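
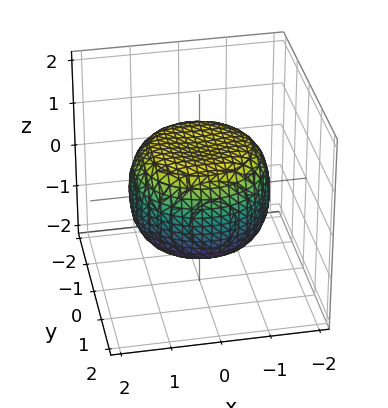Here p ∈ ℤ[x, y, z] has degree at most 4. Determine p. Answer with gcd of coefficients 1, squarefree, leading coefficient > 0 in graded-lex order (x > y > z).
1. deg p = 4. The shape is more complex than any degree-3 surface.
2. Symmetry: the surface is invariant under rotation about z: p = q(x² + y², z).
3. From the visible intercepts: the z-axis gridline crossings are at z ∈ {-1, 1}; a circular section at z = -1 has radius exactly 1.
4. Assembling these constraints gives the stated polynomial.

x^4 + 2*x^2*y^2 + y^4 - x^2 - y^2 + 2*z^2 - 2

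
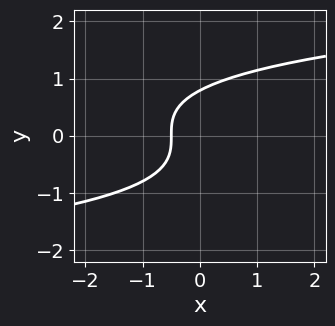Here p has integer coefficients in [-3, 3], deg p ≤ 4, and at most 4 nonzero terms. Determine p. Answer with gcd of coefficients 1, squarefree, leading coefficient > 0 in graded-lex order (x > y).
2*y^3 - 2*x - 1

(a) Degree: the shape is more complex than any degree-2 curve, so deg p = 3.
(b) Matching integer coefficients to the picture gives p.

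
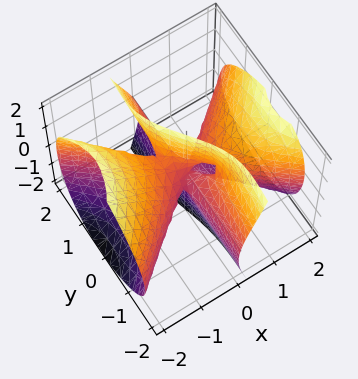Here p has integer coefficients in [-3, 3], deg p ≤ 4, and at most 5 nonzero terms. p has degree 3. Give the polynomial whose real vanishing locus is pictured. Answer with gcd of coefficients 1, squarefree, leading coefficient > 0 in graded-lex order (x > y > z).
1. The degree is 3 — a generic line meets the surface in up to 3 points.
2. From the axis intercepts and sections: it meets the x-axis at x = 0 (among the integer gridlines); the visible z-axis segment lies entirely on the surface.
3. Solving for integer coefficients yields p as stated. Check: (0, -2, 0) on the y-axis lies on the surface, and p(0, -2, 0) = 0. ✓

2*x^3 - 3*x*y^2 - 2*x*z^2 - y*z^2 - y*z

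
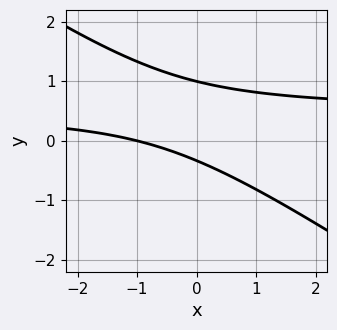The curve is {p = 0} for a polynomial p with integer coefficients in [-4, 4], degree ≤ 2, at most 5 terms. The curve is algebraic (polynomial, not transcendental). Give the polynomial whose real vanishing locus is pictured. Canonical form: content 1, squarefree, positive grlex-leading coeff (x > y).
2*x*y + 3*y^2 - x - 2*y - 1

(a) deg p = 2. A generic line meets the curve in up to 2 points.
(b) Reading off the gridlines: it meets the y-axis at y = 1 (among the integer gridlines); it meets the x-axis at x = -1 (among the integer gridlines).
(c) These observations pin down the coefficients.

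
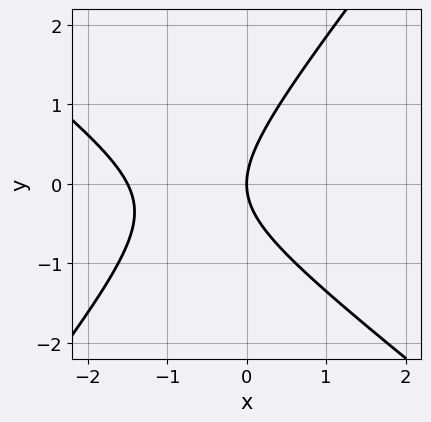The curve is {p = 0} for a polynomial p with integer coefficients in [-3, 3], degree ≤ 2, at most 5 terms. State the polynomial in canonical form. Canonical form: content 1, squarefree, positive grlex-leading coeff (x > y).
2*x^2 + x*y - 2*y^2 + 3*x

First, deg p = 2. The shape is more complex than any degree-1 curve.
Then, from the axis intercepts and sections: it crosses the x-axis at the gridline x = 0; it meets the y-axis at y = 0 (among the integer gridlines).
Finally, the integer polynomial consistent with all of this is the stated p.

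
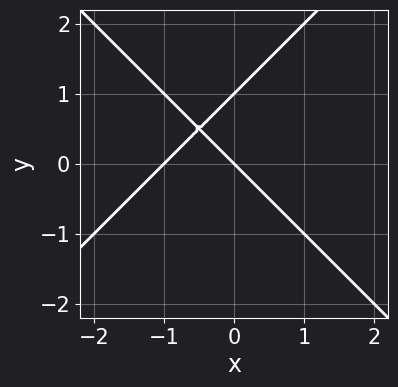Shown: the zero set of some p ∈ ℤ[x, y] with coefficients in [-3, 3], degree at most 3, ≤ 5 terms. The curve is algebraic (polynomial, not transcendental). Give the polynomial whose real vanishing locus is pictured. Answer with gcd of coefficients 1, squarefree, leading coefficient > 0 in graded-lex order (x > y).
(a) Degree: the shape is more complex than any degree-1 curve, so deg p = 2.
(b) Against the integer gridlines: the x-axis gridline crossings are at x ∈ {-1, 0}; the y-axis gridline crossings are at y ∈ {0, 1}.
(c) The integer polynomial consistent with all of this is the stated p.

x^2 - y^2 + x + y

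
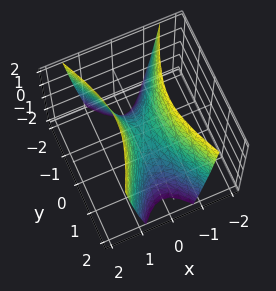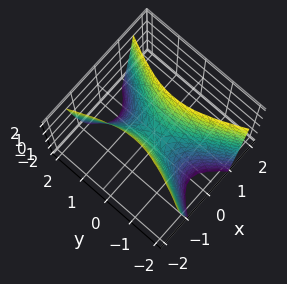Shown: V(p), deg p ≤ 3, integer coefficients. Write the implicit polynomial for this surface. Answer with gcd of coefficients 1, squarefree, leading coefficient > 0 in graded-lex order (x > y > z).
(a) deg p = 2. A saddle surface; a quadric.
(b) Symmetries: mirror symmetry y ↦ −y ⇒ only even powers of y; mirror symmetry x ↦ −x ⇒ only even powers of x.
(c) From the axis intercepts and sections: it crosses the y-axis at the gridline y = 0; it meets the x-axis at x = 0 (among the integer gridlines).
(d) Matching integer coefficients to the picture gives p.

3*x^2 - y^2 - z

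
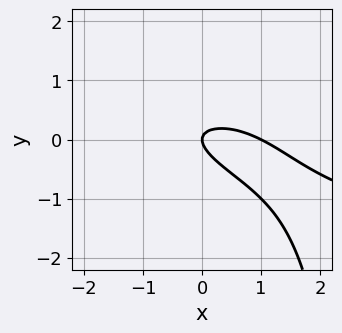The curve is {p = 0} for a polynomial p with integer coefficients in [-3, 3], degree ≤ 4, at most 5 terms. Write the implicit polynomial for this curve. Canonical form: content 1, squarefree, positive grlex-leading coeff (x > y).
1. deg p = 3.
2. From the visible intercepts: one y-axis crossing is at y = 0; the x-axis gridline crossings are at x ∈ {0, 1}.
3. These observations pin down the coefficients.

x*y^2 - x^2 - 2*x*y - 3*y^2 + x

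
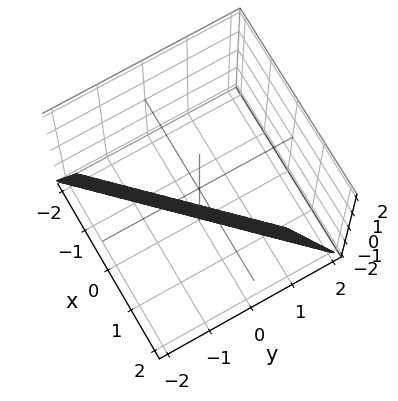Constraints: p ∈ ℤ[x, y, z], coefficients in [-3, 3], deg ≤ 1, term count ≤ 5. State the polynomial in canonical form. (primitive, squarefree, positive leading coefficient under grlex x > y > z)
First, the degree is 1 — the surface is flat (a plane).
Then, against the integer gridlines: it crosses the z-axis at the gridline z = -2.
Finally, assembling these constraints gives the stated polynomial.

3*x - 3*y - z - 2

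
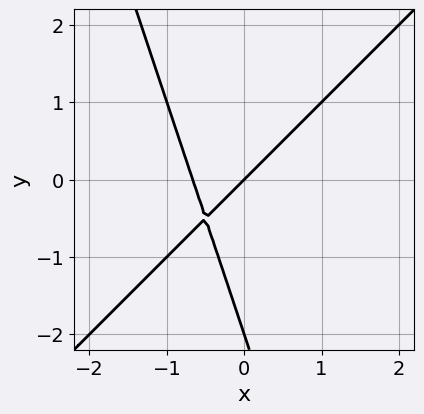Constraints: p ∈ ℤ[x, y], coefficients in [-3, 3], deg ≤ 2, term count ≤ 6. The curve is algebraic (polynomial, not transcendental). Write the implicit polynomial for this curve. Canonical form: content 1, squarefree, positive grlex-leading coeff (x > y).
3*x^2 - 2*x*y - y^2 + 2*x - 2*y

First, degree: a generic line meets the curve in up to 2 points, so deg p = 2.
Then, from the visible intercepts: it crosses the x-axis at the gridline x = 0; the y-axis gridline crossings are at y ∈ {-2, 0}.
Finally, putting this together gives p.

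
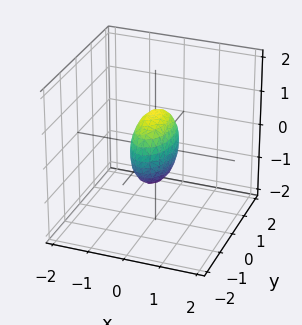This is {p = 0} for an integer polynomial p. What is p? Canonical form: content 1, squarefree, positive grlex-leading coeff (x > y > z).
3*x^2 + y^2 + z^2 - 1

Degree: bounded and convex; a quadric, so deg p = 2.
Symmetries: it's symmetric under y → −y, forcing even powers of y; it's symmetric under z → −z, forcing even powers of z; the x ↦ −x reflection is a symmetry, so x appears only in even powers.
From the visible intercepts: the y-axis gridline crossings are at y ∈ {-1, 1}; the z-axis gridline crossings are at z ∈ {-1, 1}.
Matching integer coefficients to the picture gives p.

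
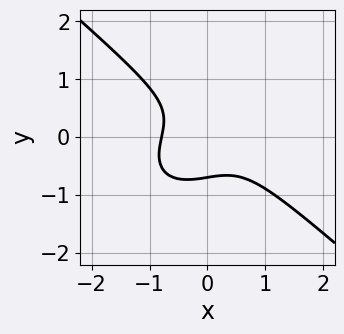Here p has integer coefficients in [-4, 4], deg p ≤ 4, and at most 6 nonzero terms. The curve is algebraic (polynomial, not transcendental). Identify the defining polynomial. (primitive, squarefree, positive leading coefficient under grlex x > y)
(a) deg p = 3. The shape is more complex than any degree-2 curve.
(b) Solving for integer coefficients yields p as stated.

2*x^3 + 3*y^3 + x*y + 1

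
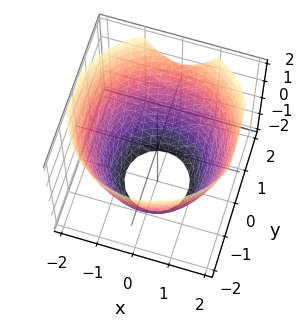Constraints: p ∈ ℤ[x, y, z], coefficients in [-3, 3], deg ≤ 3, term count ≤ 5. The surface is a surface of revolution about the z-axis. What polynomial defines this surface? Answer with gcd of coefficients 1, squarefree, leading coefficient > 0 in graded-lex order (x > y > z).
(a) deg p = 2.
(b) Symmetries: the surface is invariant under rotation about z: p = q(x² + y², z).
(c) Reading off the gridlines: the surface avoids every integer z-axis point in the box; a circular section at z = -1 has radius between 1 and 2.
(d) The integer polynomial consistent with all of this is the stated p.

x^2 + y^2 - z - 3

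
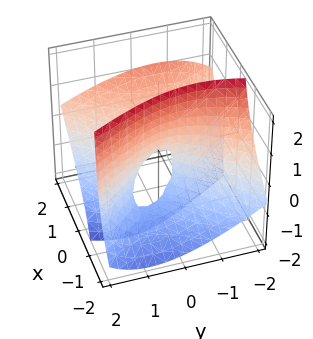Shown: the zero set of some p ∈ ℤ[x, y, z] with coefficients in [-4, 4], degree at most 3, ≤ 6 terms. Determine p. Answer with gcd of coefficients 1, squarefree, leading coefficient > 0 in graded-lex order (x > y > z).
(a) deg p = 2. The shape is more complex than any degree-1 surface.
(b) From the visible intercepts: one y-axis crossing is at y = 0; one z-axis crossing is at z = 0; it meets the x-axis at x = 0 (among the integer gridlines).
(c) Solving for integer coefficients yields p as stated.

2*x^2 - 3*x*z - y^2 - y*z - z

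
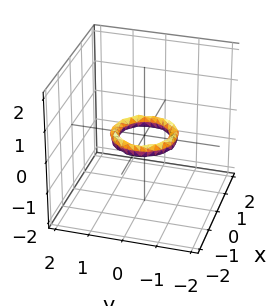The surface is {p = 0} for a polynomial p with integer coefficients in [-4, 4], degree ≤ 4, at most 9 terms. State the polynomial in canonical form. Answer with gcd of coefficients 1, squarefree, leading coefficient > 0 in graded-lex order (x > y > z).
2*x^4 + 4*x^2*y^2 + 2*y^4 - 3*x^2 - 3*y^2 + 3*z^2 + 1

1. Degree: no degree-3 surface has this shape, so deg p = 4.
2. Symmetries: every cross-section ⟂ z is a circle, so x, y appear only via x² + y².
3. Checking where it meets the axes: among the integer gridlines, it crosses the x-axis at x ∈ {-1, 1}; a circular section at z = 0 has radius between 0 and 1; it misses every integer gridline on the z-axis.
4. The integer polynomial consistent with all of this is the stated p. Check: (0, 1, 0) on the y-axis lies on the surface, and p(0, 1, 0) = 0. ✓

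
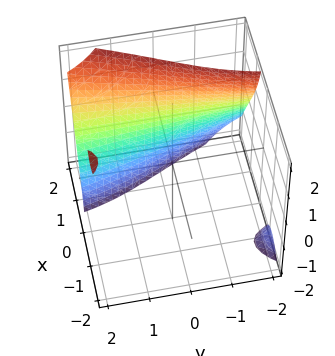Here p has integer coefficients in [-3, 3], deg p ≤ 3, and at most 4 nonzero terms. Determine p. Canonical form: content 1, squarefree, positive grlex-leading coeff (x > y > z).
First, I count 2 distinct pieces. They look like related sheets of one shape, so recover p as a whole.
Then, degree: no degree-2 surface has this shape, so deg p = 3.
Then, from the axis intercepts and sections: the surface avoids every integer z-axis point in the box; it misses every integer gridline on the y-axis.
Finally, assembling these constraints gives the stated polynomial.

x^3 - x*y*z - 3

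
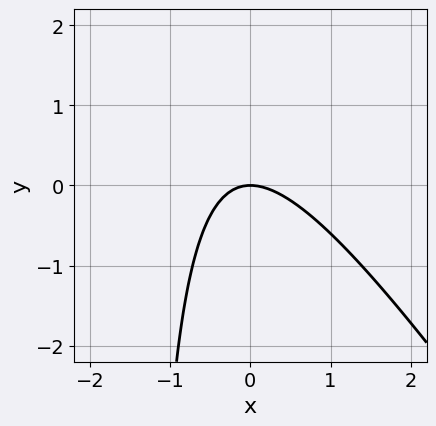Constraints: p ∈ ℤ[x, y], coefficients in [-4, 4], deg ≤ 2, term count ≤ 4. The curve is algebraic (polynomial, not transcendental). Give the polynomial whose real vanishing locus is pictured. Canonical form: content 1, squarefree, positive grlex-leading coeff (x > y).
3*x^2 + 2*x*y + 3*y

(a) The degree is 2 — a generic line meets the curve in up to 2 points.
(b) Observable constraints: it meets the y-axis at y = 0 (among the integer gridlines); one x-axis crossing is at x = 0.
(c) Together with the visible shape, these determine p as stated.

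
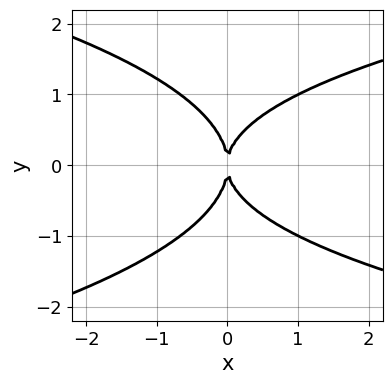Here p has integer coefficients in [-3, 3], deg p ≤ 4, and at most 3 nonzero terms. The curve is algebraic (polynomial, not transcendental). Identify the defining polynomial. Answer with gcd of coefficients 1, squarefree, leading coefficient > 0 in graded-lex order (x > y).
2*y^4 + x*y^2 - 3*x^2

1. The degree is 4 — no degree-3 curve has this shape.
2. Symmetries: mirror symmetry y ↦ −y ⇒ only even powers of y.
3. From the axis intercepts and sections: it crosses the y-axis at the gridline y = 0; one x-axis crossing is at x = 0.
4. Matching integer coefficients to the picture gives p.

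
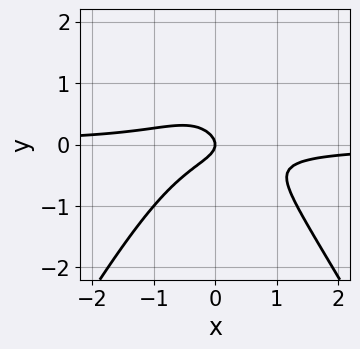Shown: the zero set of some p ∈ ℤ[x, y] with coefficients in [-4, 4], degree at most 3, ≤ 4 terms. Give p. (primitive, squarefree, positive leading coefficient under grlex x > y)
(a) deg p = 3. A generic line meets the curve in up to 3 points.
(b) Against the integer gridlines: one y-axis crossing is at y = 0; it crosses the x-axis at the gridline x = 0.
(c) Solving for integer coefficients yields p as stated.

3*x^2*y - y^3 + 3*y^2 + x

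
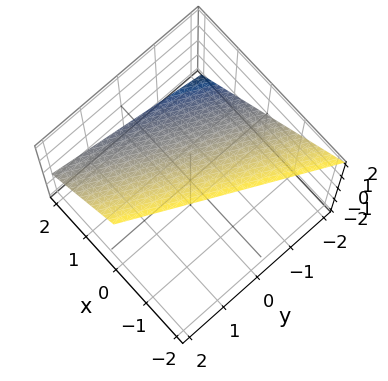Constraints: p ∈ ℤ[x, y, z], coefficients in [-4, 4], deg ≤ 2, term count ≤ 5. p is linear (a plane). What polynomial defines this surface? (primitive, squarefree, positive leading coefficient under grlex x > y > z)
2*x - y + 2*z - 2

First, the degree is 1 — the surface is flat (a plane).
Then, observable constraints: it meets the z-axis at z = 1 (among the integer gridlines); it meets the y-axis at y = -2 (among the integer gridlines); it meets the x-axis at x = 1 (among the integer gridlines).
Finally, putting this together gives p.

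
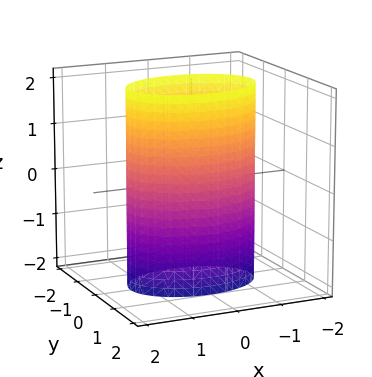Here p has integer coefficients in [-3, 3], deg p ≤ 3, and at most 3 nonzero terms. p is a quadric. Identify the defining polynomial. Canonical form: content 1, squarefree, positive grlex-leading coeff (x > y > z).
x^2 + 2*y^2 - 2

1. The degree is 2 — constant cross-section along one axis; a quadric.
2. Symmetries: mirror symmetry x ↦ −x ⇒ only even powers of x; the z ↦ −z reflection is a symmetry, so z appears only in even powers; mirror symmetry y ↦ −y ⇒ only even powers of y.
3. From the axis intercepts and sections: among the integer gridlines, it crosses the y-axis at y ∈ {-1, 1}; it misses every integer gridline on the z-axis.
4. Fitting integer coefficients to these (and the overall shape) gives p.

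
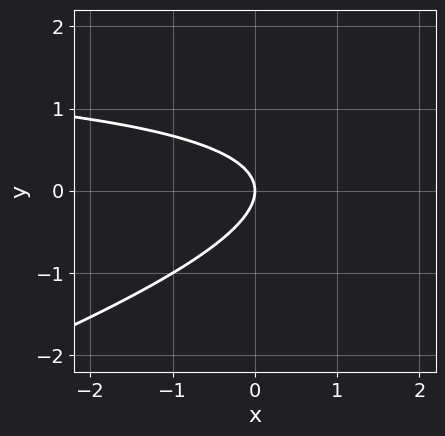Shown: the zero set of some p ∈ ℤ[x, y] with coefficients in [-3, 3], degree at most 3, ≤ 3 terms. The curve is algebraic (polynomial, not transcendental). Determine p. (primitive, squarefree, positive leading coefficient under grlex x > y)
First, deg p = 2. The shape is more complex than any degree-1 curve.
Next, from the axis intercepts and sections: it meets the y-axis at y = 0 (among the integer gridlines); one x-axis crossing is at x = 0.
Finally, matching integer coefficients to the picture gives p.

x*y - 3*y^2 - 2*x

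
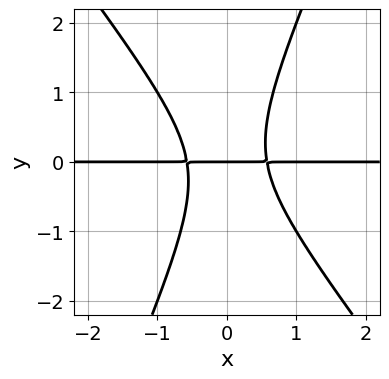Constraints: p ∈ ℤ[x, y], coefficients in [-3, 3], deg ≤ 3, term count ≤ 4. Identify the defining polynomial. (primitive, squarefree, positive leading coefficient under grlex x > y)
3*x^2*y + x*y^2 - y^3 - y

(a) deg p = 3.
(b) Checking where it meets the axes: it meets the y-axis at y = 0 (among the integer gridlines); every point of the x-axis in the box is on the curve.
(c) Putting this together gives p.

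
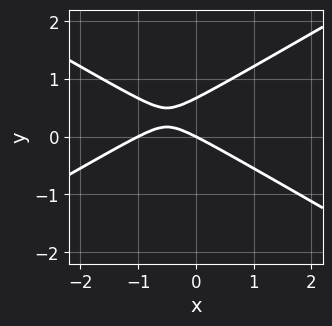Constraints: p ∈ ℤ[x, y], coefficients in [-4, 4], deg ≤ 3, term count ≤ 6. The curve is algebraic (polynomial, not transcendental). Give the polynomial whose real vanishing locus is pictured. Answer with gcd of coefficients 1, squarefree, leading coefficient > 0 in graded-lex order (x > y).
x^2 - 3*y^2 + x + 2*y

First, deg p = 2. No degree-1 curve has this shape.
Then, from the axis intercepts and sections: it meets the y-axis at y = 0 (among the integer gridlines); the x-axis gridline crossings are at x ∈ {-1, 0}.
Finally, together with the visible shape, these determine p as stated.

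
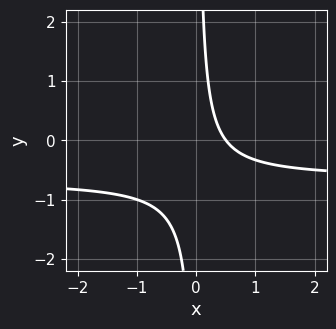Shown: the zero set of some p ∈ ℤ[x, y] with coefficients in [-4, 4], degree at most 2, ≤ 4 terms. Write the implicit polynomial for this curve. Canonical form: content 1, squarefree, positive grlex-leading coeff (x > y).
3*x*y + 2*x - 1

1. The degree is 2 — the shape is more complex than any degree-1 curve.
2. Against the integer gridlines: no y-intercept at any integer in the box.
3. The integer polynomial consistent with all of this is the stated p.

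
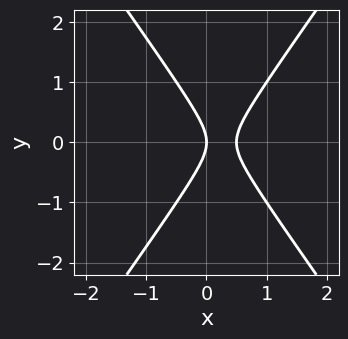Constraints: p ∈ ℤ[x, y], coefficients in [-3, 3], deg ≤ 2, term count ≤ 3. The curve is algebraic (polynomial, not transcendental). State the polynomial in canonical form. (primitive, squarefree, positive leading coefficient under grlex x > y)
2*x^2 - y^2 - x

First, degree: no degree-1 curve has this shape, so deg p = 2.
Then, symmetries: it's symmetric under y → −y, forcing even powers of y.
Then, observable constraints: one x-axis crossing is at x = 0; one y-axis crossing is at y = 0.
Finally, putting this together gives p.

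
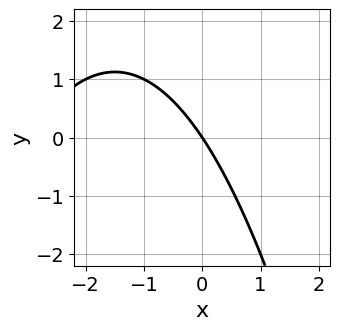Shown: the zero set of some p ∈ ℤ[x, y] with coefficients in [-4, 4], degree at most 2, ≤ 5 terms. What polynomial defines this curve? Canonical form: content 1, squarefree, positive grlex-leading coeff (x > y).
x^2 + 3*x + 2*y

Degree: the shape is more complex than any degree-1 curve, so deg p = 2.
Observable constraints: it crosses the y-axis at the gridline y = 0; it meets the x-axis at x = 0 (among the integer gridlines).
Solving for integer coefficients yields p as stated.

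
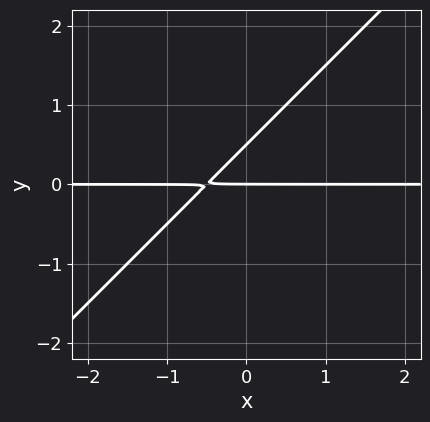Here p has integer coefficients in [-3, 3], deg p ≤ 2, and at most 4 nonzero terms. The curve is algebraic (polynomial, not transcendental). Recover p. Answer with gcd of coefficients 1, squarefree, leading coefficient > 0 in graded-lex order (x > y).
First, deg p = 2. No degree-1 curve has this shape.
Then, from the axis intercepts and sections: one y-axis crossing is at y = 0; the visible x-axis segment lies entirely on the curve.
Finally, together with the visible shape, these determine p as stated.

2*x*y - 2*y^2 + y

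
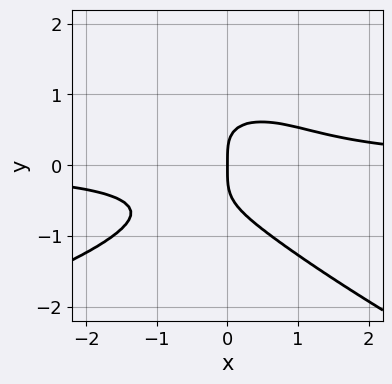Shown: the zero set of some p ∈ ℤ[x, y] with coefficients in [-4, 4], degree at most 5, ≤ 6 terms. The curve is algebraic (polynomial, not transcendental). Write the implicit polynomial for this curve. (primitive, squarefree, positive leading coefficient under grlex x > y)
x*y^3 + 3*y^4 + 3*x^2*y - 2*x

First, degree: no degree-3 curve has this shape, so deg p = 4.
Then, from the visible intercepts: it crosses the y-axis at the gridline y = 0; it crosses the x-axis at the gridline x = 0.
Finally, together with the visible shape, these determine p as stated.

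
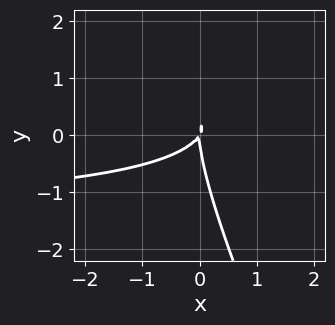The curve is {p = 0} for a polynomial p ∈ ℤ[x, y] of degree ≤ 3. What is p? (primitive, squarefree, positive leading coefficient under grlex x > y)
First, degree: a generic line meets the curve in up to 3 points, so deg p = 3.
Next, observable constraints: it meets the x-axis at x = 0 (among the integer gridlines); it crosses the y-axis at the gridline y = 0.
Finally, solving for integer coefficients yields p as stated.

2*x^2*y + 3*x*y^2 + y^3 + 3*x^2 - 2*x*y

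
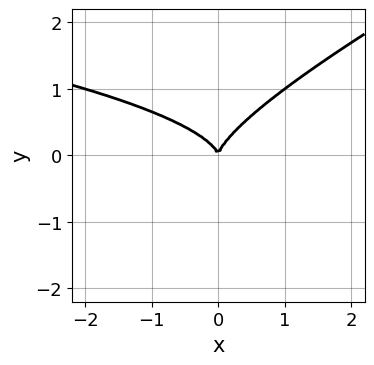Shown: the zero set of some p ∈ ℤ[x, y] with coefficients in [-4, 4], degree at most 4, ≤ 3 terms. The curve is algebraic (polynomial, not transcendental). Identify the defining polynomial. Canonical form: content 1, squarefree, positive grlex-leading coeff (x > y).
x*y^2 - 2*y^3 + x^2

First, degree: no degree-2 curve has this shape, so deg p = 3.
Next, checking where it meets the axes: it meets the y-axis at y = 0 (among the integer gridlines); one x-axis crossing is at x = 0.
Finally, assembling these constraints gives the stated polynomial.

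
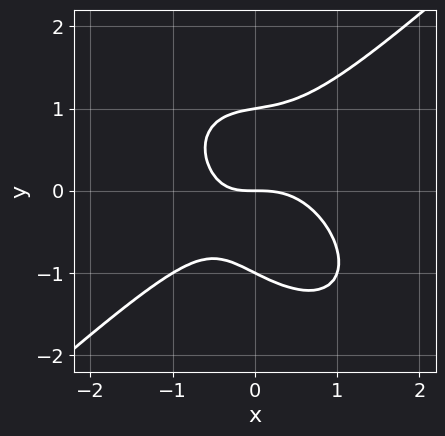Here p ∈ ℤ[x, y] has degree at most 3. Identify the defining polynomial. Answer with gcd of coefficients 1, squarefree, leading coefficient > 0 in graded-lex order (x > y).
1. The degree is 3 — the shape is more complex than any degree-2 curve.
2. From the visible intercepts: the y-axis gridline crossings are at y ∈ {-1, 0, 1}; it meets the x-axis at x = 0 (among the integer gridlines).
3. Matching integer coefficients to the picture gives p.

3*x^3 - x*y^2 - 3*y^3 + 2*x*y + 3*y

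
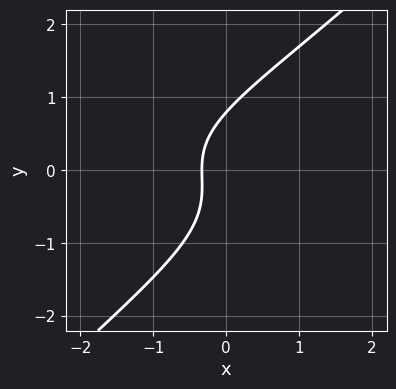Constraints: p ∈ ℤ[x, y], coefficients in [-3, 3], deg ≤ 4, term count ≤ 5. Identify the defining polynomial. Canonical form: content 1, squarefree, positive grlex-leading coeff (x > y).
2*x*y^2 - 2*y^3 + 3*x + 1

(a) Degree: a generic line meets the curve in up to 3 points, so deg p = 3.
(b) Matching integer coefficients to the picture gives p.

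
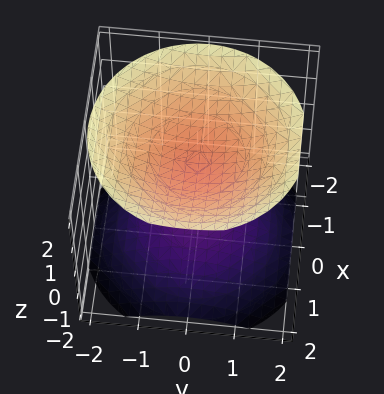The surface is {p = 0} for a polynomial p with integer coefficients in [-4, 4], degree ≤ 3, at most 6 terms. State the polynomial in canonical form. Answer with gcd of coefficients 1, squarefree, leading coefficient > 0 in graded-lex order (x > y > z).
2*x^2 + 2*y^2 - 3*z^2 + 3

First, I count 2 distinct pieces. Treating them together as one polynomial.
Next, the degree is 2 — the shape is more complex than any degree-1 surface.
Then, symmetry: every cross-section ⟂ z is a circle, so x, y appear only via x² + y².
Next, from the axis intercepts and sections: among the integer gridlines, it crosses the z-axis at z ∈ {-1, 1}; it misses every integer gridline on the x-axis; the surface avoids every integer y-axis point in the box.
Finally, the integer polynomial consistent with all of this is the stated p.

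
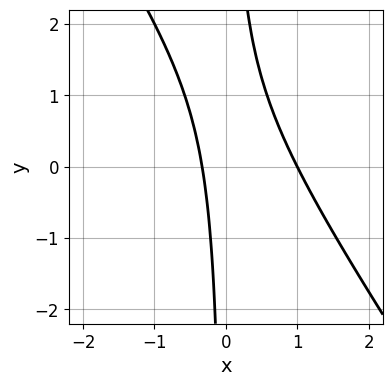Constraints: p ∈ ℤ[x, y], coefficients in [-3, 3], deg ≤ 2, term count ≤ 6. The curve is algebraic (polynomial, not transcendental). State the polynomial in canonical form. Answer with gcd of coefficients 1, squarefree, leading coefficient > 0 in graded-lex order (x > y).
1. The degree is 2 — no degree-1 curve has this shape.
2. Observable constraints: no y-intercept at any integer in the box; one x-axis crossing is at x = 1.
3. Assembling these constraints gives the stated polynomial.

3*x^2 + 2*x*y - 2*x - 1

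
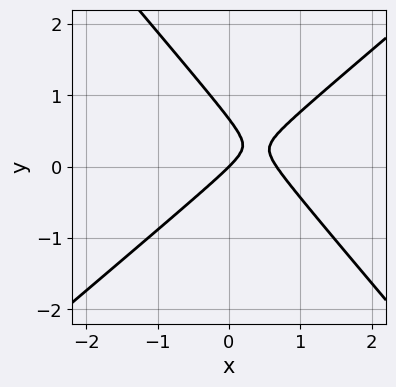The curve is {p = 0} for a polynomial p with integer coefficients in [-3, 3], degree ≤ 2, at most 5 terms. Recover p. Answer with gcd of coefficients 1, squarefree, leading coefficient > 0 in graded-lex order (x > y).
3*x^2 - x*y - 3*y^2 - 2*x + 2*y

(a) deg p = 2.
(b) From the visible intercepts: it crosses the y-axis at the gridline y = 0; it meets the x-axis at x = 0 (among the integer gridlines).
(c) Matching integer coefficients to the picture gives p.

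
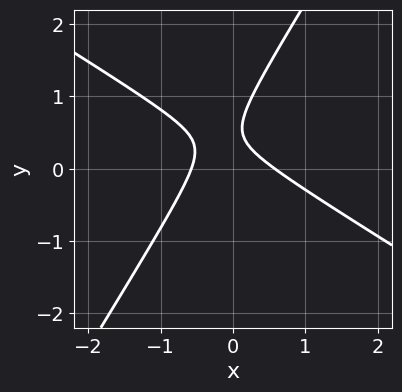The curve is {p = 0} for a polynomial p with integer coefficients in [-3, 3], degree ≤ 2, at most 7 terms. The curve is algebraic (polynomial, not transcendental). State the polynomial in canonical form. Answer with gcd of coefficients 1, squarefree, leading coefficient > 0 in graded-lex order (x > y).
3*x^2 + 3*x*y - 3*y^2 + 3*y - 1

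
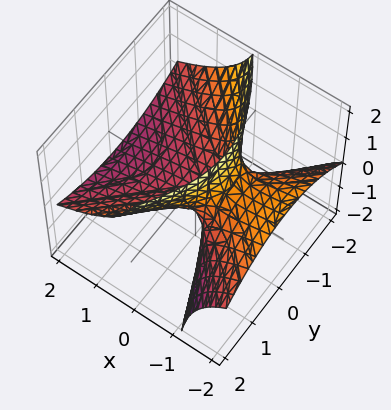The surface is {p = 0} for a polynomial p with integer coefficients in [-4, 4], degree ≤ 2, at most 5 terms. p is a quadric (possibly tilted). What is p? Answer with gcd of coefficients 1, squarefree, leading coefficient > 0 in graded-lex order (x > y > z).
1. Degree: a generic line meets the surface in up to 2 points, so deg p = 2.
2. From the axis intercepts and sections: one x-axis crossing is at x = 0; one y-axis crossing is at y = 0; it meets the z-axis at z = 0 (among the integer gridlines).
3. Fitting integer coefficients to these (and the overall shape) gives p.

x^2 + 3*x*z - y^2 + 2*z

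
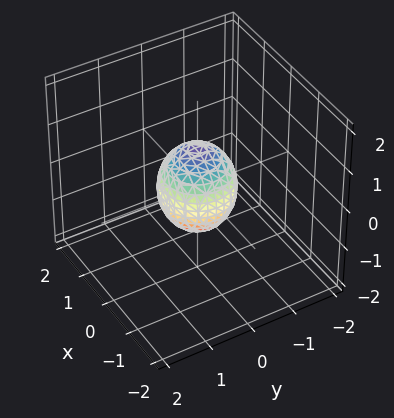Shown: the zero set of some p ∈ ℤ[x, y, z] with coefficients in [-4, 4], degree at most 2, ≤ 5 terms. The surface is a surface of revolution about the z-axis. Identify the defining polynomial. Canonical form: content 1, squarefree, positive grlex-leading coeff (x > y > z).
3*x^2 + 3*y^2 + 2*z^2 - 2

First, degree: no degree-1 surface has this shape, so deg p = 2.
Then, by symmetry, the z-axis is an axis of rotation, so x and y enter only as x² + y².
Next, from the axis intercepts and sections: a circular section at z = 0 has radius between 0 and 1; among the integer gridlines, it crosses the z-axis at z ∈ {-1, 1}.
Finally, putting this together gives p.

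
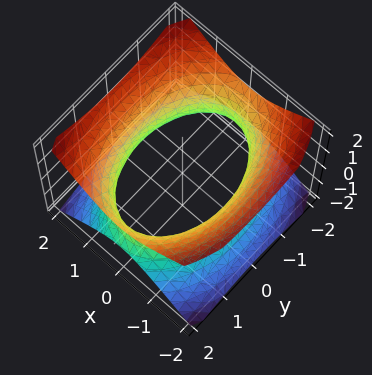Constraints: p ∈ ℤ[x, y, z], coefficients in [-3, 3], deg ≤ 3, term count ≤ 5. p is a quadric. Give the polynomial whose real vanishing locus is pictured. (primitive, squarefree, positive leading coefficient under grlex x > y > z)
2*x^2 + y^2 - 2*z^2 - 3

The degree is 2 — an hourglass — one-sheet hyperboloid; a quadric.
Symmetries: the x ↦ −x reflection is a symmetry, so x appears only in even powers; the z ↦ −z reflection is a symmetry, so z appears only in even powers; mirror symmetry y ↦ −y ⇒ only even powers of y.
Against the integer gridlines: no z-intercept at any integer in the box.
Fitting integer coefficients to these (and the overall shape) gives p.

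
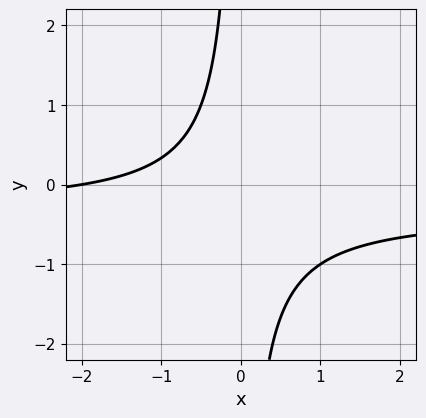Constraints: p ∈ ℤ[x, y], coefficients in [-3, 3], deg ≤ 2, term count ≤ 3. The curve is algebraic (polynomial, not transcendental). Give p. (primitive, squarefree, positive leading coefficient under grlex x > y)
Degree: no degree-1 curve has this shape, so deg p = 2.
From the visible intercepts: the curve avoids every integer y-axis point in the box; it meets the x-axis at x = -2 (among the integer gridlines).
These observations pin down the coefficients.

3*x*y + x + 2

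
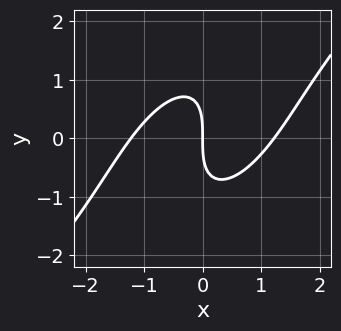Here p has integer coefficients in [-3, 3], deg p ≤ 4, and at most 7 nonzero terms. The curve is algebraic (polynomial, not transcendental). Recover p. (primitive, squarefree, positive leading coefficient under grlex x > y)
2*x^3 - 3*x^2*y + 2*x*y^2 - y^3 - 3*x

(a) deg p = 3. A generic line meets the curve in up to 3 points.
(b) From the visible intercepts: it crosses the x-axis at the gridline x = 0; it meets the y-axis at y = 0 (among the integer gridlines).
(c) Matching integer coefficients to the picture gives p.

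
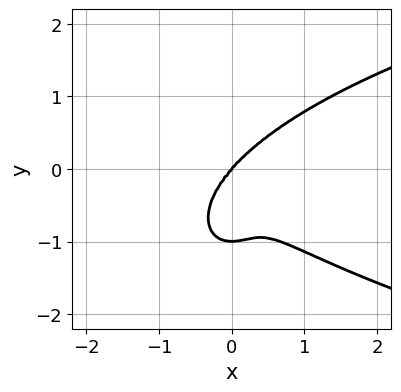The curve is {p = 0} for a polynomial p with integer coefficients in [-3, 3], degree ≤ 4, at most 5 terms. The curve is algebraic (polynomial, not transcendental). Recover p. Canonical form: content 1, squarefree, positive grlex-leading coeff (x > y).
2*x^2*y^2 + 2*y^4 - 3*x^3 + 2*y^3

(a) The degree is 4 — the shape is more complex than any degree-3 curve.
(b) From the visible intercepts: among the integer gridlines, it crosses the y-axis at y ∈ {-1, 0}; it meets the x-axis at x = 0 (among the integer gridlines).
(c) Assembling these constraints gives the stated polynomial.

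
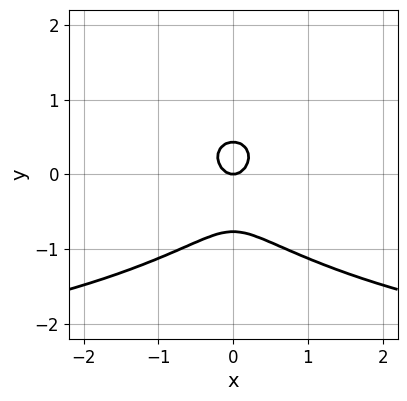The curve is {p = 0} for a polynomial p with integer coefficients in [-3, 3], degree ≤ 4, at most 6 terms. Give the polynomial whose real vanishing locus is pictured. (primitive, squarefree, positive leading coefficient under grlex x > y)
Degree: no degree-2 curve has this shape, so deg p = 3.
Symmetries: it's symmetric under x → −x, forcing even powers of x.
Against the integer gridlines: it crosses the y-axis at the gridline y = 0; one x-axis crossing is at x = 0.
Matching integer coefficients to the picture gives p.

x^2*y + 3*y^3 + 3*x^2 + y^2 - y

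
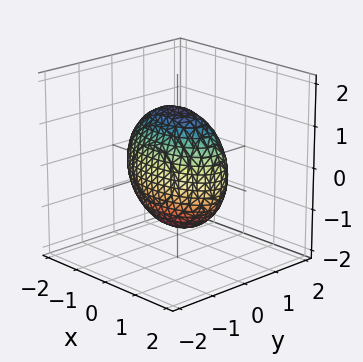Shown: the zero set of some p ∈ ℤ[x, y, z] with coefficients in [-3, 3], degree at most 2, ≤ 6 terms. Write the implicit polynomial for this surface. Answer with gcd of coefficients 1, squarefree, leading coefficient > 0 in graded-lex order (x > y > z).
First, degree: a closed, bounded, convex surface; a quadric, so deg p = 2.
Then, symmetries: the x ↦ −x reflection is a symmetry, so x appears only in even powers; the y ↦ −y reflection is a symmetry, so y appears only in even powers; it's symmetric under z → −z, forcing even powers of z.
Finally, solving for integer coefficients yields p as stated.

x^2 + 3*y^2 + z^2 - 2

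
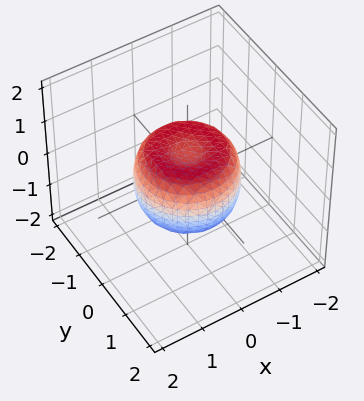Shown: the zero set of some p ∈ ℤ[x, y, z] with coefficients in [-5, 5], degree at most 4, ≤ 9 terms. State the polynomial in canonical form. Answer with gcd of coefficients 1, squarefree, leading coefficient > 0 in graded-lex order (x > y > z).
(a) The degree is 4 — a generic line meets the surface in up to 4 points.
(b) By symmetry, the surface is invariant under rotation about z: p = q(x² + y², z).
(c) From the axis intercepts and sections: a circular section at z = 0 has radius between 1 and 2.
(d) These observations pin down the coefficients.

2*x^4 + 4*x^2*y^2 + 2*y^4 - 2*x^2 - 2*y^2 + 2*z^2 - 1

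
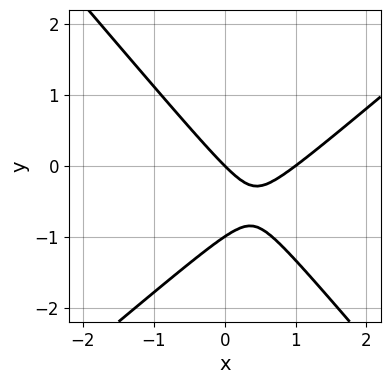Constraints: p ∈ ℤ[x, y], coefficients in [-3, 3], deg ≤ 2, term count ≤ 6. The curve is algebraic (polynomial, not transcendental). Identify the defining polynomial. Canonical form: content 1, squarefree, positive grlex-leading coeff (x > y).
3*x^2 - x*y - 3*y^2 - 3*x - 3*y

First, the degree is 2 — a generic line meets the curve in up to 2 points.
Then, from the axis intercepts and sections: the x-axis gridline crossings are at x ∈ {0, 1}; the y-axis gridline crossings are at y ∈ {-1, 0}.
Finally, together with the visible shape, these determine p as stated.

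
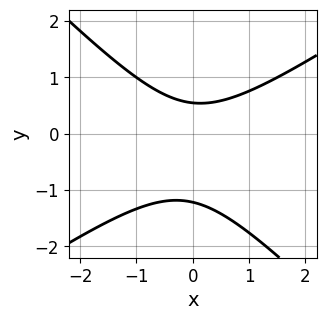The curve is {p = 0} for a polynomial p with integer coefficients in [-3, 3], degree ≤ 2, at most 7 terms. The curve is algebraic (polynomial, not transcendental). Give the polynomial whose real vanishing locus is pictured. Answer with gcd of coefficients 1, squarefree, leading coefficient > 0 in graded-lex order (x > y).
2*x^2 - x*y - 3*y^2 - 2*y + 2

(a) Degree: a generic line meets the curve in up to 2 points, so deg p = 2.
(b) Reading off the gridlines: the curve avoids every integer x-axis point in the box.
(c) Matching integer coefficients to the picture gives p.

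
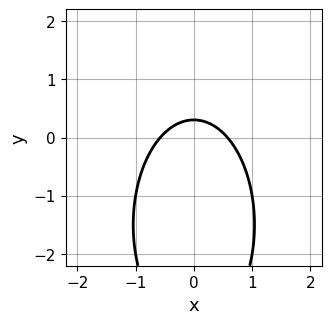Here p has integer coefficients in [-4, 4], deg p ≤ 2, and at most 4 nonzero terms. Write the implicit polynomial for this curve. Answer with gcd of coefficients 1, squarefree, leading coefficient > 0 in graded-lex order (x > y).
The degree is 2 — no degree-1 curve has this shape.
Symmetries: it's symmetric under x → −x, forcing even powers of x.
Putting this together gives p.

3*x^2 + y^2 + 3*y - 1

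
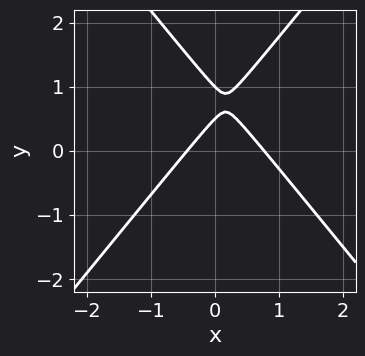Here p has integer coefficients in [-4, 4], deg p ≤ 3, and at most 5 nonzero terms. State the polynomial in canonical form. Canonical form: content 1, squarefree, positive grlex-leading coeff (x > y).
3*x^2 - 2*y^2 - x + 3*y - 1

First, deg p = 2. The shape is more complex than any degree-1 curve.
Next, from the visible intercepts: it meets the y-axis at y = 1 (among the integer gridlines).
Finally, matching integer coefficients to the picture gives p.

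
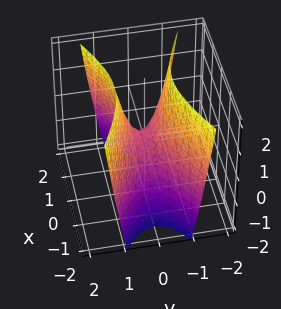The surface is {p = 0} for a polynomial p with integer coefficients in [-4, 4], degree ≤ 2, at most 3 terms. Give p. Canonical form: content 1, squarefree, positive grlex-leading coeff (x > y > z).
x^2 - 3*y^2 + z

1. The degree is 2 — a hyperbolic paraboloid; a quadric.
2. Symmetries: the x ↦ −x reflection is a symmetry, so x appears only in even powers; the y ↦ −y reflection is a symmetry, so y appears only in even powers.
3. Against the integer gridlines: one y-axis crossing is at y = 0; it meets the x-axis at x = 0 (among the integer gridlines); it crosses the z-axis at the gridline z = 0.
4. Fitting integer coefficients to these (and the overall shape) gives p.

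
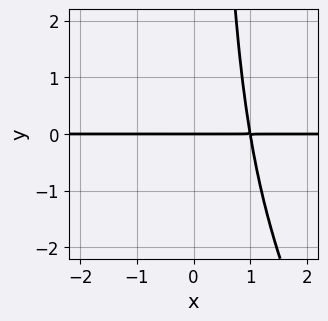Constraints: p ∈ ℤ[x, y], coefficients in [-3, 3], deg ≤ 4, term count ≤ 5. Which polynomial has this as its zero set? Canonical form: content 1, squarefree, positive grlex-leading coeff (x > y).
2*x^3*y + x^2*y^2 - 2*y

(a) The degree is 4 — the shape is more complex than any degree-3 curve.
(b) From the axis intercepts and sections: the visible x-axis segment lies entirely on the curve; one y-axis crossing is at y = 0.
(c) Fitting integer coefficients to these (and the overall shape) gives p.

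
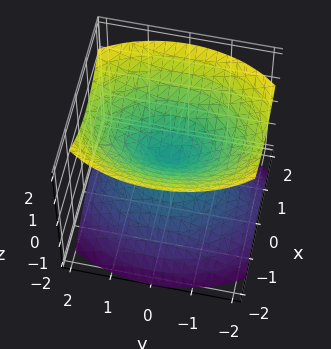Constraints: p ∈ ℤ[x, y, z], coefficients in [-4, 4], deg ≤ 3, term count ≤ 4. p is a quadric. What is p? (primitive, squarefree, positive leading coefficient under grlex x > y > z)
1. The picture has 2 separate pieces. They look like related sheets of one shape, so recover p as a whole.
2. The degree is 2 — two nappes meeting at a single point; a quadric.
3. Symmetries: the z ↦ −z reflection is a symmetry, so z appears only in even powers; mirror symmetry x ↦ −x ⇒ only even powers of x; the y ↦ −y reflection is a symmetry, so y appears only in even powers.
4. Against the integer gridlines: it crosses the y-axis at the gridline y = 0; it meets the x-axis at x = 0 (among the integer gridlines); it meets the z-axis at z = 0 (among the integer gridlines).
5. Matching integer coefficients to the picture gives p.

2*x^2 + y^2 - 2*z^2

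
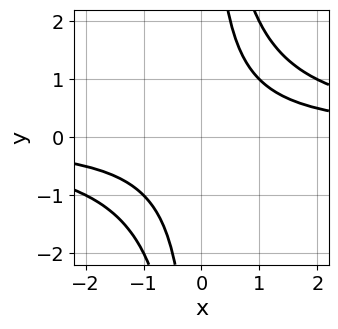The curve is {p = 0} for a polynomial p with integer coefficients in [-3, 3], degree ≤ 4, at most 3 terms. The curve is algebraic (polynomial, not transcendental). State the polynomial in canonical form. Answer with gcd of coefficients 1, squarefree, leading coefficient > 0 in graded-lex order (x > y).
(a) deg p = 4. No degree-3 curve has this shape.
(b) Observable constraints: no y-intercept at any integer in the box; it misses every integer gridline on the x-axis.
(c) Together with the visible shape, these determine p as stated.

x^2*y^2 - 3*x*y + 2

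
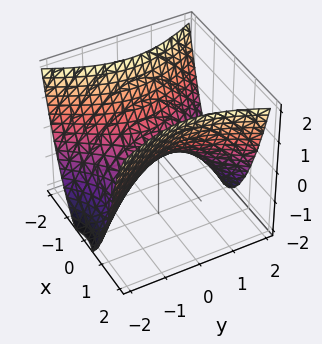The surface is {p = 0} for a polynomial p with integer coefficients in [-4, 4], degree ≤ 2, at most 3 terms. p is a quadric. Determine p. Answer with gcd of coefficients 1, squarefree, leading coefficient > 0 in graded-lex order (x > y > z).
2*x^2 - y^2 - 2*z

(a) Degree: a saddle surface; a quadric, so deg p = 2.
(b) Symmetries: it's symmetric under x → −x, forcing even powers of x; the y ↦ −y reflection is a symmetry, so y appears only in even powers.
(c) Observable constraints: it crosses the y-axis at the gridline y = 0; it meets the z-axis at z = 0 (among the integer gridlines); it crosses the x-axis at the gridline x = 0.
(d) Putting this together gives p.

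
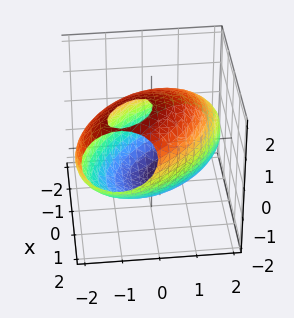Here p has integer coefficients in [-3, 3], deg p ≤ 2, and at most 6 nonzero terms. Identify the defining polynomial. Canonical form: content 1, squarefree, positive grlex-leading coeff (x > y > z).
x^2 + x*y - x*z + y^2 + z^2 - 3

(a) deg p = 2. No degree-1 surface has this shape.
(b) Putting this together gives p.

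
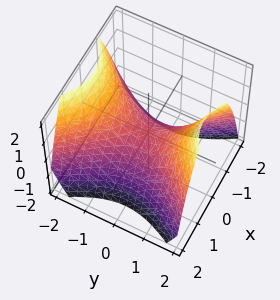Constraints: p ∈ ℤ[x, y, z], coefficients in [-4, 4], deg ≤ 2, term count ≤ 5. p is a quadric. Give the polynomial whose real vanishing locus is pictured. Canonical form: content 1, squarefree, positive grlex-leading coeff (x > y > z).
3*x^2 - 2*y^2 + 3*z

(a) The degree is 2 — a saddle surface; a quadric.
(b) Symmetries: the x ↦ −x reflection is a symmetry, so x appears only in even powers; it's symmetric under y → −y, forcing even powers of y.
(c) Observable constraints: it crosses the z-axis at the gridline z = 0; it meets the y-axis at y = 0 (among the integer gridlines); it meets the x-axis at x = 0 (among the integer gridlines).
(d) These observations pin down the coefficients.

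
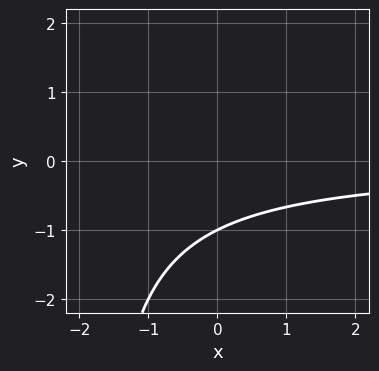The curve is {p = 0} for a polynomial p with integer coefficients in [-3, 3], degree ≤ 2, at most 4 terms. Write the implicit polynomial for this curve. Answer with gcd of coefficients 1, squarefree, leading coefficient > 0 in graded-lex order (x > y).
x*y + 2*y + 2

1. Degree: the shape is more complex than any degree-1 curve, so deg p = 2.
2. Against the integer gridlines: it meets the y-axis at y = -1 (among the integer gridlines); it misses every integer gridline on the x-axis.
3. Fitting integer coefficients to these (and the overall shape) gives p.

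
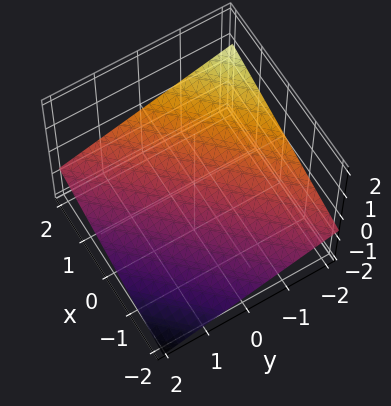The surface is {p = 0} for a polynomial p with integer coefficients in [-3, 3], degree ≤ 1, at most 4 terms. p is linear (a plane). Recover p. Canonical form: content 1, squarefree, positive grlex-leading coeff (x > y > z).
x - y - 3*z - 2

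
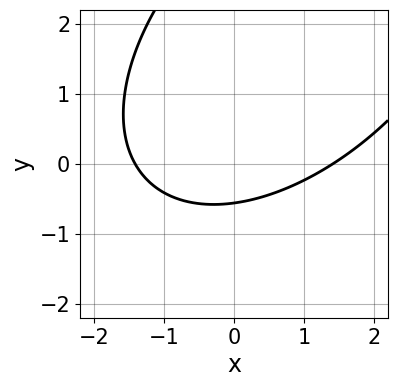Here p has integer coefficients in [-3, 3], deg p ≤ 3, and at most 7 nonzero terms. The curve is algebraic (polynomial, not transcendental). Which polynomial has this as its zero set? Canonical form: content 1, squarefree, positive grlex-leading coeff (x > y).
(a) Degree: no degree-1 curve has this shape, so deg p = 2.
(b) Matching integer coefficients to the picture gives p.

x^2 - x*y + y^2 - 3*y - 2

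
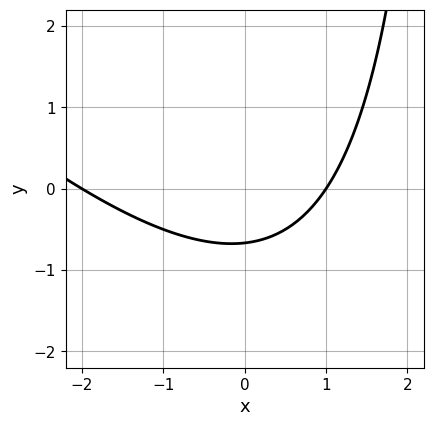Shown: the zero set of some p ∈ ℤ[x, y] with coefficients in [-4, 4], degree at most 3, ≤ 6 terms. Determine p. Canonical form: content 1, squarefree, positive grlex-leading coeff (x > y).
1. The degree is 2 — the shape is more complex than any degree-1 curve.
2. From the axis intercepts and sections: the x-axis gridline crossings are at x ∈ {-2, 1}.
3. Fitting integer coefficients to these (and the overall shape) gives p.

x^2 + x*y + x - 3*y - 2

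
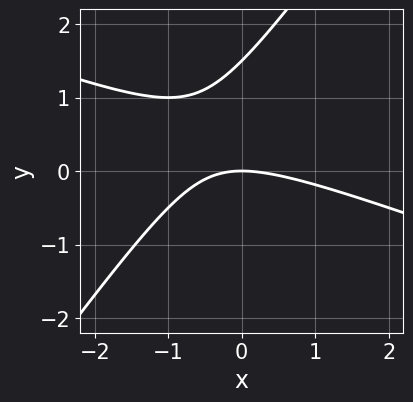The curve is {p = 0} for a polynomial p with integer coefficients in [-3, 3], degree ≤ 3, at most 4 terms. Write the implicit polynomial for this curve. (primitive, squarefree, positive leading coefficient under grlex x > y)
x^2 + 2*x*y - 2*y^2 + 3*y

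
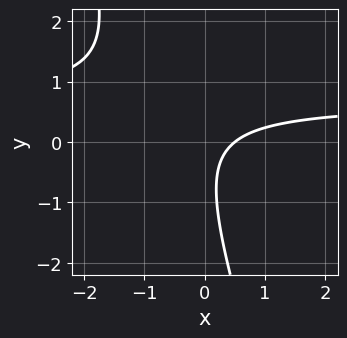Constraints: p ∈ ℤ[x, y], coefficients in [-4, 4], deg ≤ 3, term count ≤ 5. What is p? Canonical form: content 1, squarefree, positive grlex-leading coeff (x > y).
3*x*y + y^2 - 2*x + y + 1

(a) The degree is 2 — no degree-1 curve has this shape.
(b) From the axis intercepts and sections: no y-intercept at any integer in the box.
(c) Fitting integer coefficients to these (and the overall shape) gives p.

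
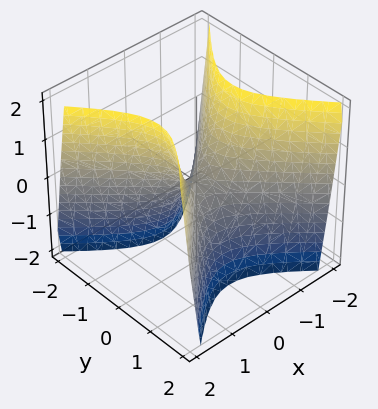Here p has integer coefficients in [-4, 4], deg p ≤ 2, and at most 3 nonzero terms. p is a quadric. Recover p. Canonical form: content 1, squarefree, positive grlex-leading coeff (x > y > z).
(a) The degree is 2 — a hyperbolic paraboloid; a quadric.
(b) Symmetries: it's symmetric under y → −y, forcing even powers of y; mirror symmetry x ↦ −x ⇒ only even powers of x.
(c) Observable constraints: it meets the z-axis at z = 0 (among the integer gridlines); it meets the y-axis at y = 0 (among the integer gridlines).
(d) The integer polynomial consistent with all of this is the stated p.

2*x^2 - 2*y^2 - z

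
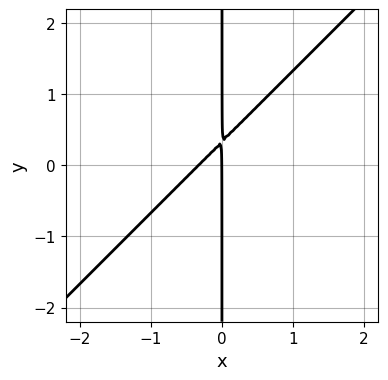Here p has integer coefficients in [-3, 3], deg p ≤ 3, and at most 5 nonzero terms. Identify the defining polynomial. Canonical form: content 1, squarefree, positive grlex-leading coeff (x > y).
3*x^2 - 3*x*y + x

The degree is 2 — no degree-1 curve has this shape.
Reading off the gridlines: every point of the y-axis in the box is on the curve; it crosses the x-axis at the gridline x = 0.
The integer polynomial consistent with all of this is the stated p.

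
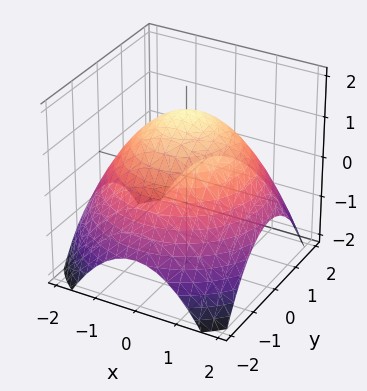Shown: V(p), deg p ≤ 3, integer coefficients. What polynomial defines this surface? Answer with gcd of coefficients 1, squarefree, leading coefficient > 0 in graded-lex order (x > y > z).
x^2 + y^2 + 2*z - 3

First, deg p = 2.
Then, by symmetry, every cross-section ⟂ z is a circle, so x, y appear only via x² + y².
Then, reading off the gridlines: a circular section at z = 1 has radius exactly 1.
Finally, together with the visible shape, these determine p as stated.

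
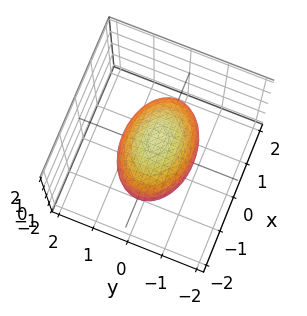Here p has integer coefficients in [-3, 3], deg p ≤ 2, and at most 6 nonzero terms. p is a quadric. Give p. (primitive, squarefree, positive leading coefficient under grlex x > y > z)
x^2 + 2*y^2 + 2*z^2 - 2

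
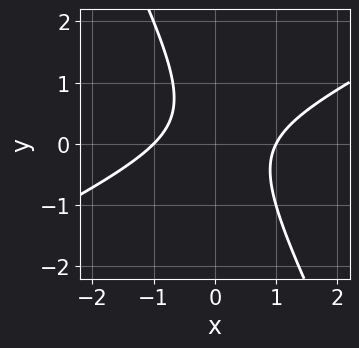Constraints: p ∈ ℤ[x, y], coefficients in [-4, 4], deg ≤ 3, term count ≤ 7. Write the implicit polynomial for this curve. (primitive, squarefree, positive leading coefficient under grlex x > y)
2*x^2 - 3*x*y - 2*y^2 + y - 2

First, the degree is 2 — a generic line meets the curve in up to 2 points.
Then, against the integer gridlines: the curve avoids every integer y-axis point in the box; the x-axis gridline crossings are at x ∈ {-1, 1}.
Finally, matching integer coefficients to the picture gives p.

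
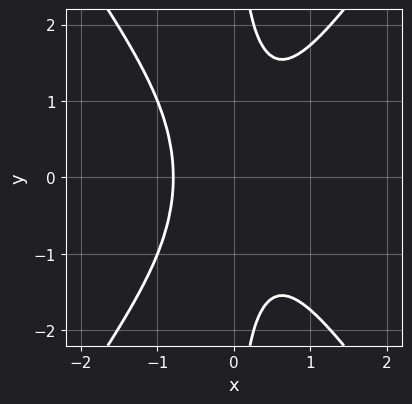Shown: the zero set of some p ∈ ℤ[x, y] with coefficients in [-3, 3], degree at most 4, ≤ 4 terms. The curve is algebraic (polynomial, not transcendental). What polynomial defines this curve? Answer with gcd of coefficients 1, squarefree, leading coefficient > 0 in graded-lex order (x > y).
First, the degree is 3 — a generic line meets the curve in up to 3 points.
Next, symmetries: it's symmetric under y → −y, forcing even powers of y.
Next, observable constraints: it misses every integer gridline on the y-axis.
Finally, matching integer coefficients to the picture gives p.

2*x^3 - x*y^2 + 1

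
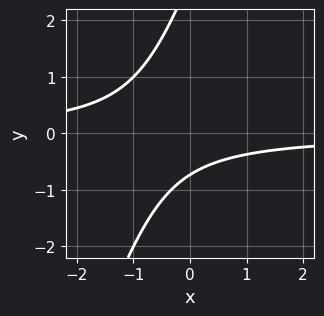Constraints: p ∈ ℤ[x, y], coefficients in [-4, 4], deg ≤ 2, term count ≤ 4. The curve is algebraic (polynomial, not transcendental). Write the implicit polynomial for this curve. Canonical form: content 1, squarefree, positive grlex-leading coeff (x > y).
First, the degree is 2 — a generic line meets the curve in up to 2 points.
Then, against the integer gridlines: no x-intercept at any integer in the box.
Finally, matching integer coefficients to the picture gives p.

3*x*y - y^2 + 2*y + 2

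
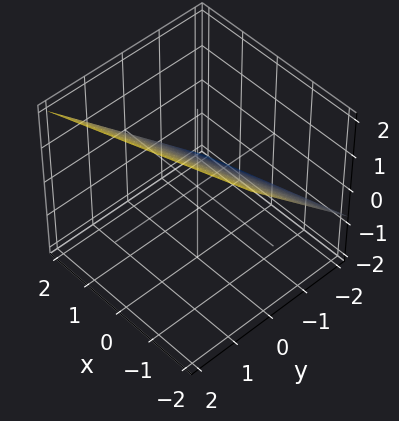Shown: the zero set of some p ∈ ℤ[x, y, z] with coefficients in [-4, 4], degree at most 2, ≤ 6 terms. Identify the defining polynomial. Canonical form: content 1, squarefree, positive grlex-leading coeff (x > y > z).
x - 3*y + 3*z - 2

First, deg p = 1. The surface is flat (a plane).
Next, from the visible intercepts: one x-axis crossing is at x = 2.
Finally, the integer polynomial consistent with all of this is the stated p.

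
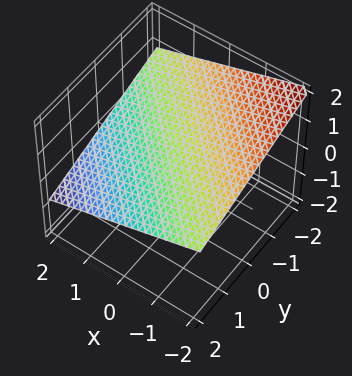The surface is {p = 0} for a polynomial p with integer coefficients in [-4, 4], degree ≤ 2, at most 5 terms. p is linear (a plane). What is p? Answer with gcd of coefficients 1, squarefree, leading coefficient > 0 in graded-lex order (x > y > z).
First, the degree is 1 — the surface is flat (a plane).
Next, checking where it meets the axes: one x-axis crossing is at x = 2; it meets the y-axis at y = 2 (among the integer gridlines).
Finally, together with the visible shape, these determine p as stated.

x + y + 3*z - 2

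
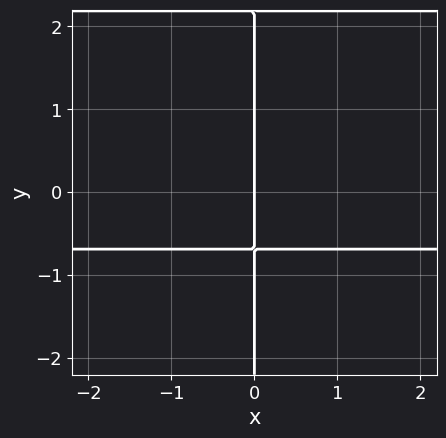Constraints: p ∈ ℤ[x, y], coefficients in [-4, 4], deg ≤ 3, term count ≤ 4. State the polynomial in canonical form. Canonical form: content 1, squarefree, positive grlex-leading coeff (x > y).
(a) The degree is 3 — no degree-2 curve has this shape.
(b) Against the integer gridlines: the visible y-axis segment lies entirely on the curve; it meets the x-axis at x = 0 (among the integer gridlines).
(c) Matching integer coefficients to the picture gives p.

2*x*y^2 - 3*x*y - 3*x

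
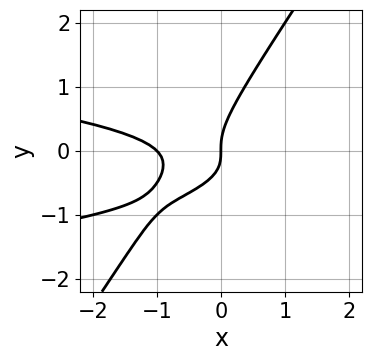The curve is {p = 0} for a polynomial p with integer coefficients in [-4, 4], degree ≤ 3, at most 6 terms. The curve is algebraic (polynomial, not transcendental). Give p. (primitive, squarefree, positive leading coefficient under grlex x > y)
3*x*y^2 - 2*y^3 + x^2 + x*y + x

First, deg p = 3.
Then, reading off the gridlines: it crosses the y-axis at the gridline y = 0; the x-axis gridline crossings are at x ∈ {-1, 0}.
Finally, putting this together gives p.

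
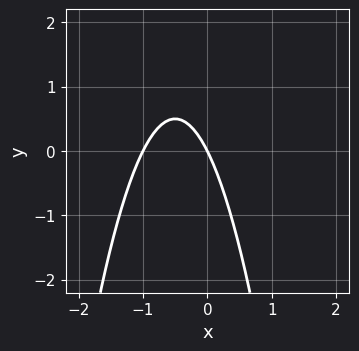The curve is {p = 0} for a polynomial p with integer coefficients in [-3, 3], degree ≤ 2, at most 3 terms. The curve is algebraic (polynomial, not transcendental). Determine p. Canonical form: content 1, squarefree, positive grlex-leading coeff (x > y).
2*x^2 + 2*x + y

deg p = 2. No degree-1 curve has this shape.
Checking where it meets the axes: it meets the y-axis at y = 0 (among the integer gridlines); among the integer gridlines, it crosses the x-axis at x ∈ {-1, 0}.
Solving for integer coefficients yields p as stated.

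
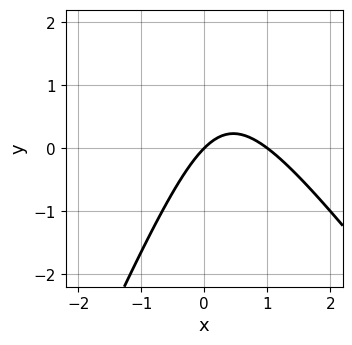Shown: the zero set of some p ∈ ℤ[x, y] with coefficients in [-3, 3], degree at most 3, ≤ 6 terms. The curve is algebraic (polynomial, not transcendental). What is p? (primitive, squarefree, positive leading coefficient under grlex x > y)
(a) The degree is 2 — the shape is more complex than any degree-1 curve.
(b) Checking where it meets the axes: among the integer gridlines, it crosses the x-axis at x ∈ {0, 1}; it meets the y-axis at y = 0 (among the integer gridlines).
(c) Matching integer coefficients to the picture gives p.

3*x^2 + x*y - y^2 - 3*x + 3*y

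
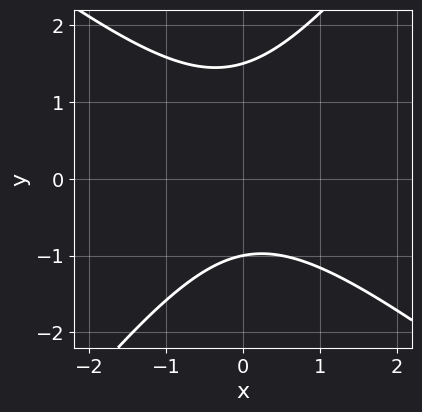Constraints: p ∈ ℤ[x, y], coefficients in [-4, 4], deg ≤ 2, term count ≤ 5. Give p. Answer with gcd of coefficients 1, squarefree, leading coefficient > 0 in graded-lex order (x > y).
Degree: the shape is more complex than any degree-1 curve, so deg p = 2.
Observable constraints: it misses every integer gridline on the x-axis; one y-axis crossing is at y = -1.
The integer polynomial consistent with all of this is the stated p.

2*x^2 + x*y - 2*y^2 + y + 3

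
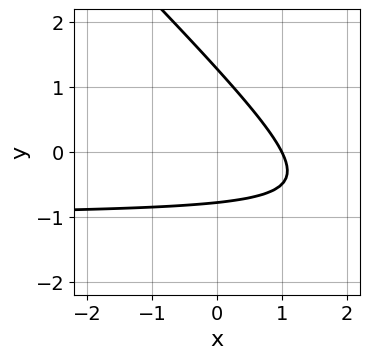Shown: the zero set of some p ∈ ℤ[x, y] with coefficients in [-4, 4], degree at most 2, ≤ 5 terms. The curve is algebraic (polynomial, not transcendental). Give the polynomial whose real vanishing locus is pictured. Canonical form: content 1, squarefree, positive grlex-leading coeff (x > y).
1. The degree is 2 — no degree-1 curve has this shape.
2. Against the integer gridlines: it meets the x-axis at x = 1 (among the integer gridlines).
3. Solving for integer coefficients yields p as stated.

2*x*y + 2*y^2 + 2*x - y - 2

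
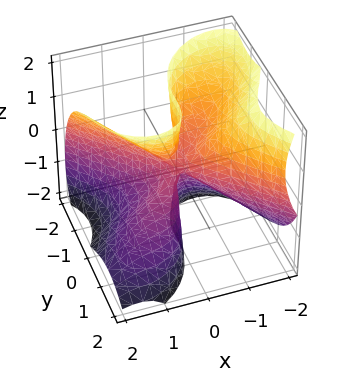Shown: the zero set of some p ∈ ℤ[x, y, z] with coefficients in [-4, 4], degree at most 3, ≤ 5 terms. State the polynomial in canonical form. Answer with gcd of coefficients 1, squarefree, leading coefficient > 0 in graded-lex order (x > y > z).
x^3 + x*y*z - x*z^2 + y^3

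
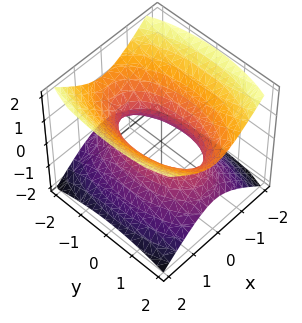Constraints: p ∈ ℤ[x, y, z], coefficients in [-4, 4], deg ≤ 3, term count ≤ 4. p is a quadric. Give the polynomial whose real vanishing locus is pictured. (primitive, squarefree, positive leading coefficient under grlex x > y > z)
Degree: one connected sheet with a waist; a quadric, so deg p = 2.
Symmetries: it's symmetric under x → −x, forcing even powers of x; it's symmetric under y → −y, forcing even powers of y; the z ↦ −z reflection is a symmetry, so z appears only in even powers.
From the visible intercepts: it misses every integer gridline on the z-axis.
The integer polynomial consistent with all of this is the stated p.

3*x^2 + y^2 - 3*z^2 - 2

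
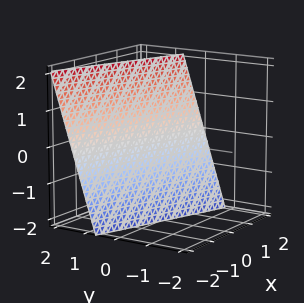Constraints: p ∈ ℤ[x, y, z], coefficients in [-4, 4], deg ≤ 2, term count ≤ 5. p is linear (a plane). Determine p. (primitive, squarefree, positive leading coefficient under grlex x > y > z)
1. deg p = 1. Every cross-section is a straight line — this is a plane.
2. Reading off the gridlines: it meets the z-axis at z = -2 (among the integer gridlines); it meets the x-axis at x = 2 (among the integer gridlines).
3. Putting this together gives p.

x + 3*y - z - 2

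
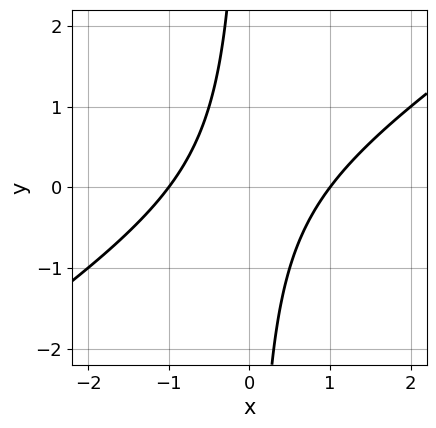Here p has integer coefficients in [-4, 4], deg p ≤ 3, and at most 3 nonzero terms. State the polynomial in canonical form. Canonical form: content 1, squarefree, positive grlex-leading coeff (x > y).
2*x^2 - 3*x*y - 2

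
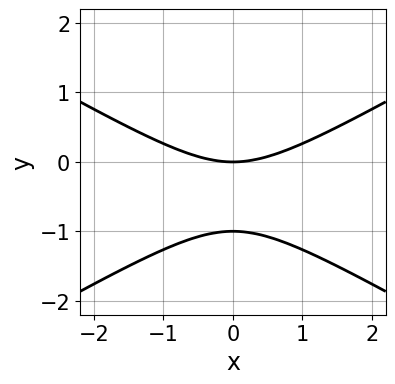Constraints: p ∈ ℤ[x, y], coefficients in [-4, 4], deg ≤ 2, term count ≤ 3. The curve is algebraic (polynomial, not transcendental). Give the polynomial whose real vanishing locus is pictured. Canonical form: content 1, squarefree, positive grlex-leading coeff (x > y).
deg p = 2. The shape is more complex than any degree-1 curve.
Symmetries: the x ↦ −x reflection is a symmetry, so x appears only in even powers.
Against the integer gridlines: it meets the x-axis at x = 0 (among the integer gridlines); among the integer gridlines, it crosses the y-axis at y ∈ {-1, 0}.
Together with the visible shape, these determine p as stated.

x^2 - 3*y^2 - 3*y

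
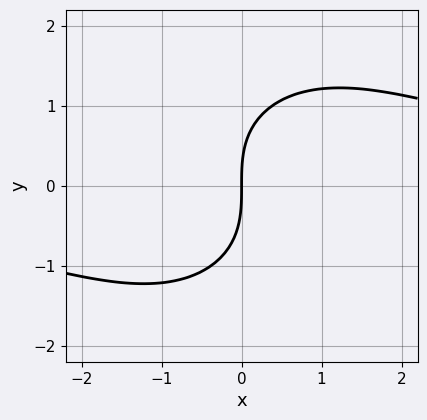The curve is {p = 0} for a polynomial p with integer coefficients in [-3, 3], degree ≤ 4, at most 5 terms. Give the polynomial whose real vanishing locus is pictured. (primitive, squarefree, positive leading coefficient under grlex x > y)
First, degree: no degree-2 curve has this shape, so deg p = 3.
Then, observable constraints: it crosses the x-axis at the gridline x = 0; it crosses the y-axis at the gridline y = 0.
Finally, matching integer coefficients to the picture gives p.

x^2*y + y^3 - 3*x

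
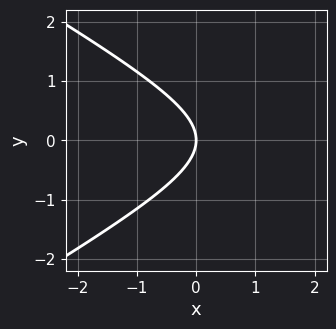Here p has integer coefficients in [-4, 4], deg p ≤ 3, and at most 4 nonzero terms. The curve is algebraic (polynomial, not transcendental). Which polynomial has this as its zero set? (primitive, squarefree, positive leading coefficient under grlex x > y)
x^2 - 3*y^2 - 3*x

First, degree: a generic line meets the curve in up to 2 points, so deg p = 2.
Then, symmetries: it's symmetric under y → −y, forcing even powers of y.
Then, observable constraints: it crosses the y-axis at the gridline y = 0; it crosses the x-axis at the gridline x = 0.
Finally, these observations pin down the coefficients.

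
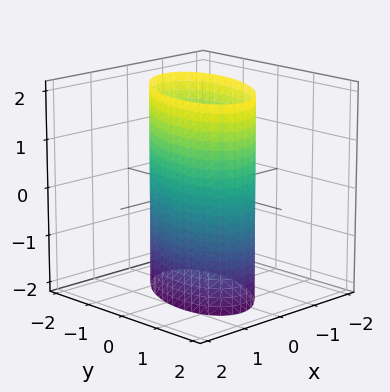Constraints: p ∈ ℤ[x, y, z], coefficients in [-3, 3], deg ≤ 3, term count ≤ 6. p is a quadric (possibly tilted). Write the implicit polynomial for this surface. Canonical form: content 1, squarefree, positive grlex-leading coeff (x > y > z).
2*x^2 - x*y + y^2 - 2

(a) deg p = 2.
(b) Against the integer gridlines: among the integer gridlines, it crosses the x-axis at x ∈ {-1, 1}; no z-intercept at any integer in the box.
(c) Fitting integer coefficients to these (and the overall shape) gives p.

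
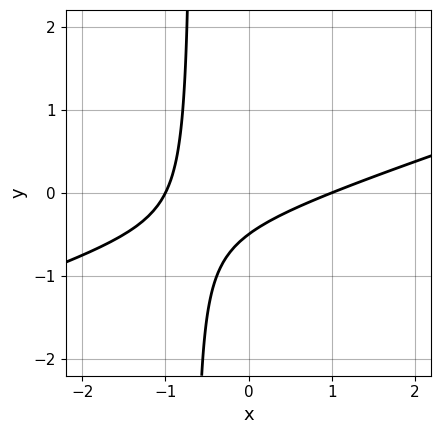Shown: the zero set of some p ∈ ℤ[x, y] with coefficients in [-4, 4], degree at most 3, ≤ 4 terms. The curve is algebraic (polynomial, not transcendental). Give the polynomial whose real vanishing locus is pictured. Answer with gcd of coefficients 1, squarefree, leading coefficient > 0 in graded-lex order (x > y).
x^2 - 3*x*y - 2*y - 1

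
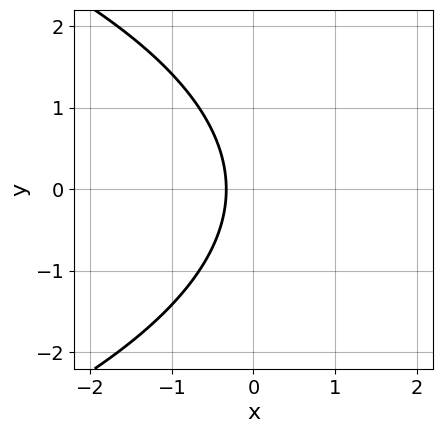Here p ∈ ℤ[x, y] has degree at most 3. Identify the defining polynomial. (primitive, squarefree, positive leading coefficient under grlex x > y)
y^2 + 3*x + 1

1. The degree is 2 — a generic line meets the curve in up to 2 points.
2. Symmetries: it's symmetric under y → −y, forcing even powers of y.
3. Observable constraints: no y-intercept at any integer in the box.
4. Matching integer coefficients to the picture gives p.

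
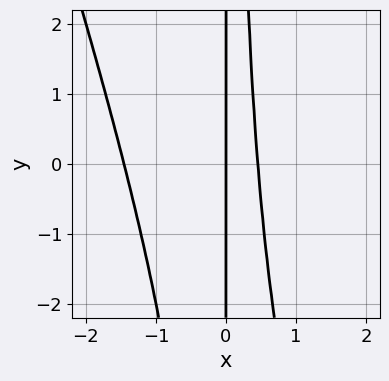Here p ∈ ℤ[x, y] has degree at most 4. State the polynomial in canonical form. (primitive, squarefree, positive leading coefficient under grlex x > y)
3*x^3 + x^2*y + 3*x^2 - 2*x

First, degree: the shape is more complex than any degree-2 curve, so deg p = 3.
Then, from the visible intercepts: every point of the y-axis in the box is on the curve; one x-axis crossing is at x = 0.
Finally, assembling these constraints gives the stated polynomial.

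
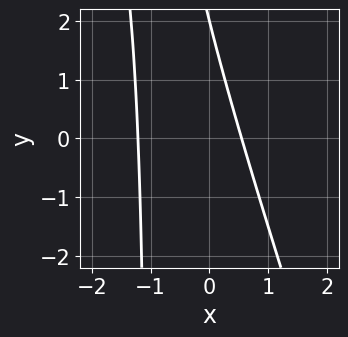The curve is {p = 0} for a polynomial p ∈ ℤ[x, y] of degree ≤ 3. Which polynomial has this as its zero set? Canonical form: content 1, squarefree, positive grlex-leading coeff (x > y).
First, the degree is 2 — a generic line meets the curve in up to 2 points.
Then, reading off the gridlines: one y-axis crossing is at y = 2.
Finally, matching integer coefficients to the picture gives p.

3*x^2 + x*y + 2*x + y - 2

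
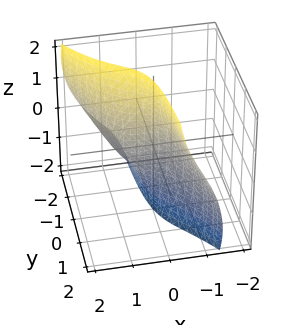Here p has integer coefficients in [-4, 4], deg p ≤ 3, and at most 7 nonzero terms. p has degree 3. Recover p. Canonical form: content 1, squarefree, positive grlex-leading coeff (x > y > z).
First, the degree is 3 — no degree-2 surface has this shape.
Then, from the visible intercepts: every point of the z-axis in the box is on the surface; it crosses the y-axis at the gridline y = 0; it crosses the x-axis at the gridline x = 0.
Finally, solving for integer coefficients yields p as stated.

3*x^3 + 3*x*y*z + 2*x*z^2 - 2*x^2 + 3*y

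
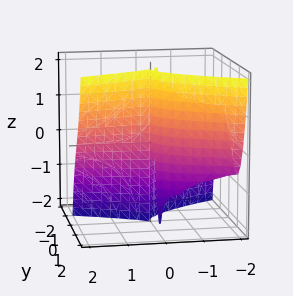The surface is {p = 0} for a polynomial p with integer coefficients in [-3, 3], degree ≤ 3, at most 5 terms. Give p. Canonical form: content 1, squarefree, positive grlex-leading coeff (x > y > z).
x^2*z - 3*y^3 - 3*x*y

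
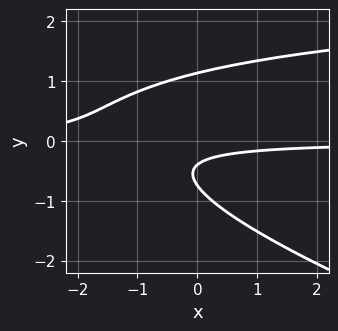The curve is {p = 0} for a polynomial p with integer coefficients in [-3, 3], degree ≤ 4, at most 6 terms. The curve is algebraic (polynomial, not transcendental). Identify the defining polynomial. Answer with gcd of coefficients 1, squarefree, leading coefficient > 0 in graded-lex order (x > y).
1. Degree: a generic line meets the curve in up to 3 points, so deg p = 3.
2. From the axis intercepts and sections: no x-intercept at any integer in the box.
3. Matching integer coefficients to the picture gives p.

x*y^2 + 3*y^3 - 3*x*y - 3*y - 1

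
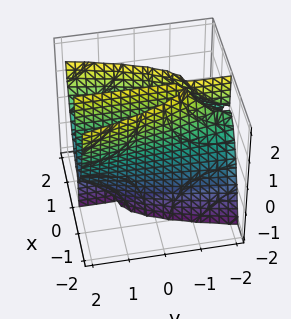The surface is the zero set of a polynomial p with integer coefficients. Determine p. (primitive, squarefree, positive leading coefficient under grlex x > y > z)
1. There are 2 components. Treating them together as one polynomial.
2. The degree is 3 — a generic line meets the surface in up to 3 points.
3. Against the integer gridlines: the visible y-axis segment lies entirely on the surface; every point of the z-axis in the box is on the surface.
4. Together with the visible shape, these determine p as stated.

3*x^3 - x*y*z - 2*x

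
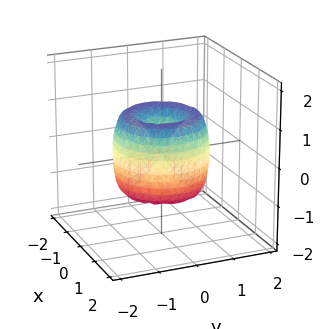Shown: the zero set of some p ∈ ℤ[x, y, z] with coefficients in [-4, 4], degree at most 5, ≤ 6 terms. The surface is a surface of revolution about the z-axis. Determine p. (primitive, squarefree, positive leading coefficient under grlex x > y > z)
Degree: no degree-3 surface has this shape, so deg p = 4.
By symmetry, the z-axis is an axis of rotation, so x and y enter only as x² + y².
Observable constraints: a circular section at z = 0 has radius between 1 and 2; it meets the x-axis at x = 0 (among the integer gridlines); it crosses the z-axis at the gridline z = 0.
Together with the visible shape, these determine p as stated.

2*x^4 + 4*x^2*y^2 + 2*y^4 - 3*x^2 - 3*y^2 + z^2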